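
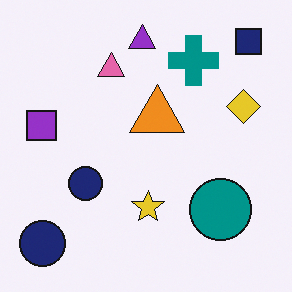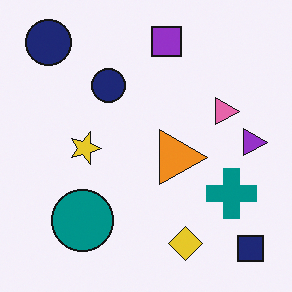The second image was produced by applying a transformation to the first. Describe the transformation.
The second image is the first rotated 90° clockwise.

The navy square sits in the top-right of the first image and the bottom-right of the second — consistent with a whole-image 90° clockwise rotation.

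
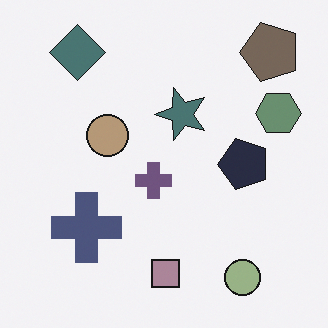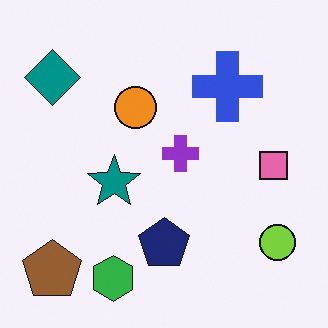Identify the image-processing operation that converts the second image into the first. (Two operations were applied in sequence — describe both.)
The first image is the second heavily desaturated, then transposed (reflected across the top-left ↔ bottom-right diagonal).

All colors are more muted and greyish — a global saturation change. Shapes have swapped their row and column positions — what was in the top-right is now in the bottom-left — a diagonal reflection.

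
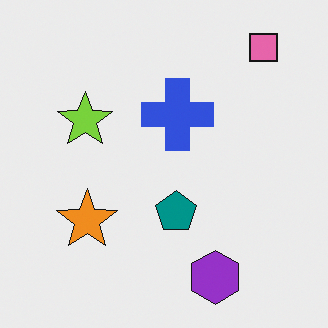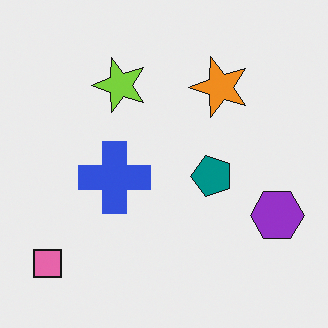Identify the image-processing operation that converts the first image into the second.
The image was transposed (reflected across the top-left ↔ bottom-right diagonal).

Shapes have swapped their row and column positions — what was in the top-right is now in the bottom-left — a diagonal reflection.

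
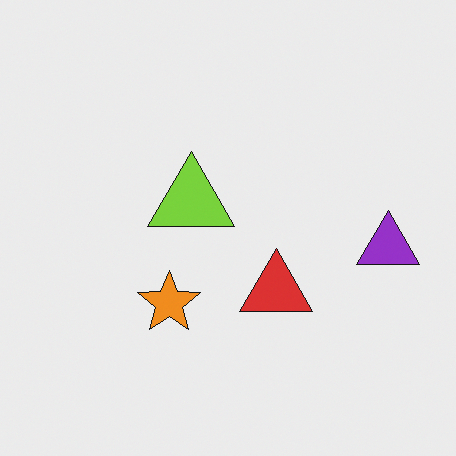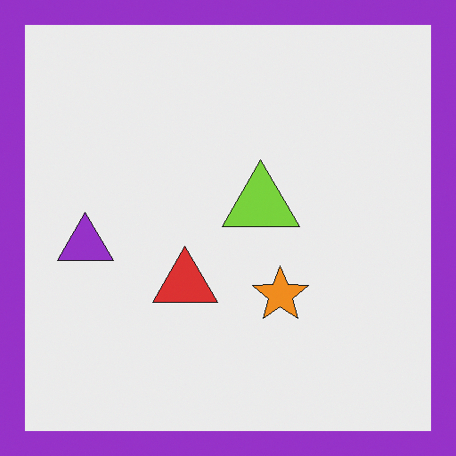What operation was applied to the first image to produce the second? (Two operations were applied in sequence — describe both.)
Flipped horizontally (left ↔ right), then framed with a purple border.

The purple triangle is in the right of the first image and the left of the second — shapes on opposite sides of the vertical midline have swapped in a mirror flip. A solid purple frame runs around the edge of the second image, with the content slightly shrunk inside it.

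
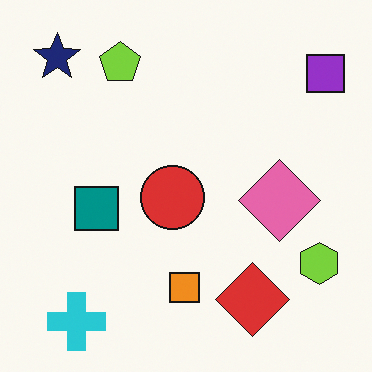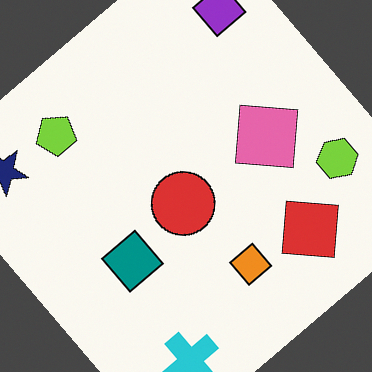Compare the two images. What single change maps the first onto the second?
This is the original image rotated counter-clockwise by a large amount — several tens of degrees.

Every shape is tilted by the same angle and the image corners show triangular fill wedges — a whole-image rotation by a non-right angle.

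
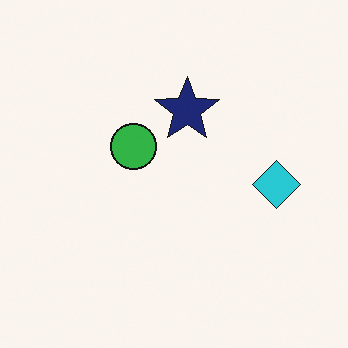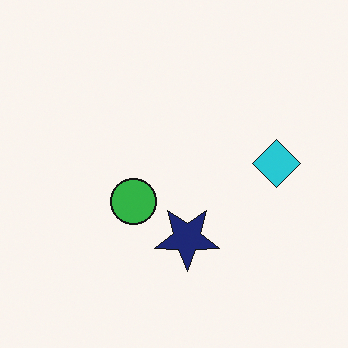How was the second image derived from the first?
The second image is the first flipped vertically (top ↔ bottom).

The navy star is in the top of the first image and the bottom of the second — shapes on opposite sides of the horizontal midline have swapped in a mirror flip.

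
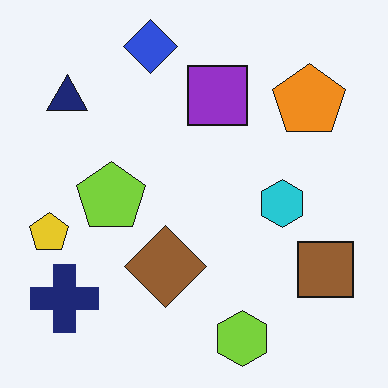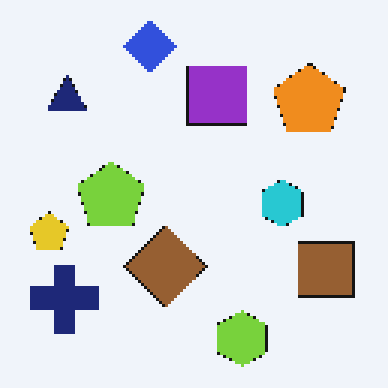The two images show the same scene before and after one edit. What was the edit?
The image was lightly pixelated (a mild mosaic effect).

Shapes are reduced to large square blocks; fine edges and outlines are lost — a downscale-then-upscale (mosaic) effect.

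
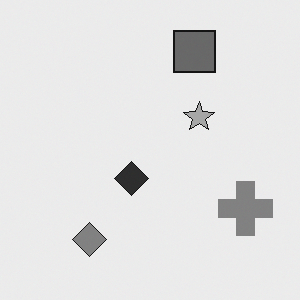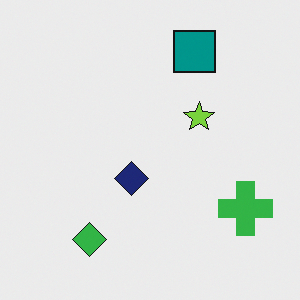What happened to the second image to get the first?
It was converted to grayscale.

All color is removed — every shape is now a shade of grey.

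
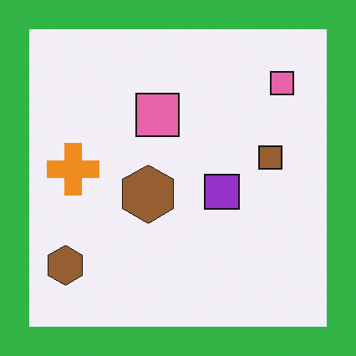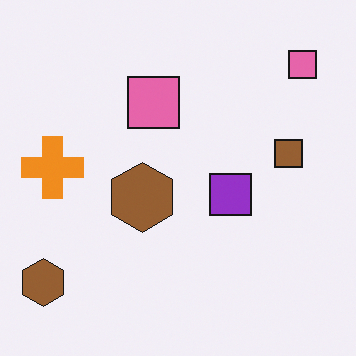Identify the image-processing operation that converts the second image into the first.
The image was framed with a green border.

A solid green frame runs around the edge of the first image, with the content slightly shrunk inside it.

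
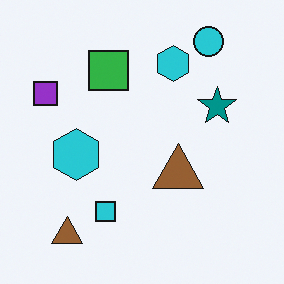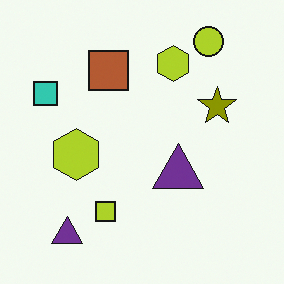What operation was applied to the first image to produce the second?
The image was hue-shifted by a large amount.

Every shape's color has rotated by the same amount around the hue wheel — a uniform hue shift.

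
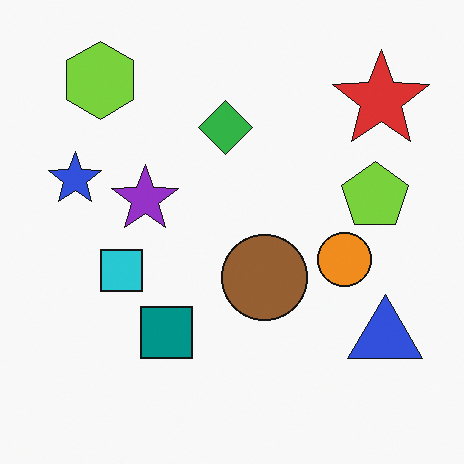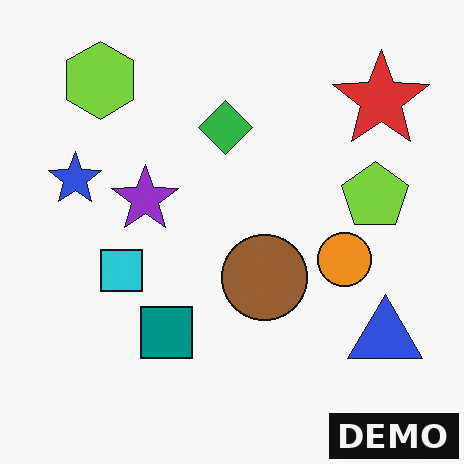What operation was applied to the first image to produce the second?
The second image is the first watermarked with the text "DEMO" in the lower-right corner.

A dark label reading "DEMO" appears in the lower-right corner.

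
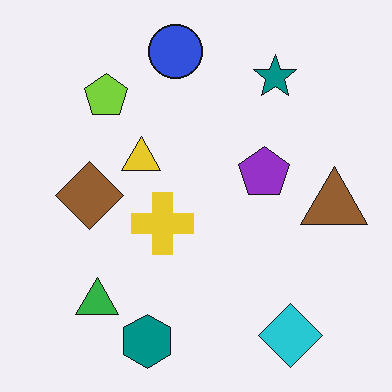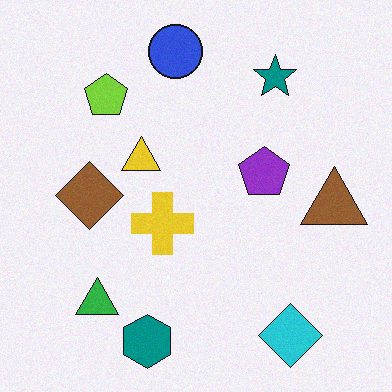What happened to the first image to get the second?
Degraded with a light layer of grain.

Random speckle covers the whole image, including the flat background.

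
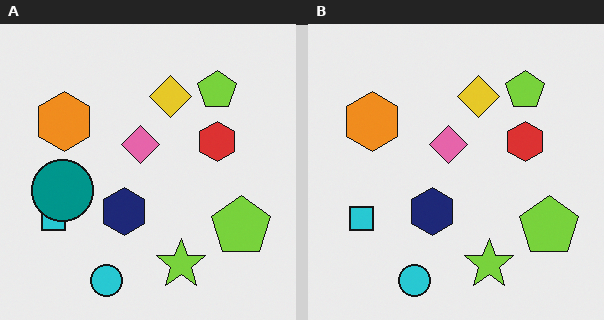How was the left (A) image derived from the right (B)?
The left (A) image is the right (B) overlaid with an additional teal circle.

A teal circle appears in the left (A) image that is absent from the right (B).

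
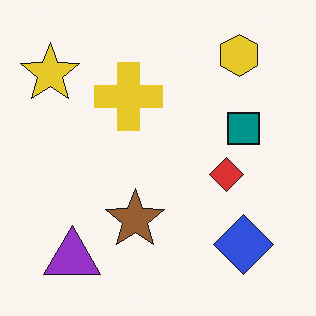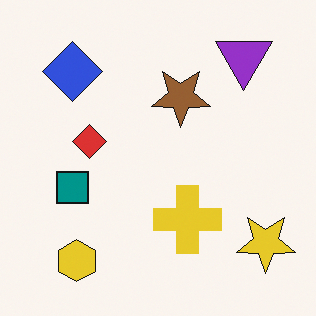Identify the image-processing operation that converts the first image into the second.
The image was rotated 180°.

The yellow star sits in the top-left of the first image and the bottom-right of the second — consistent with a whole-image 180° rotation.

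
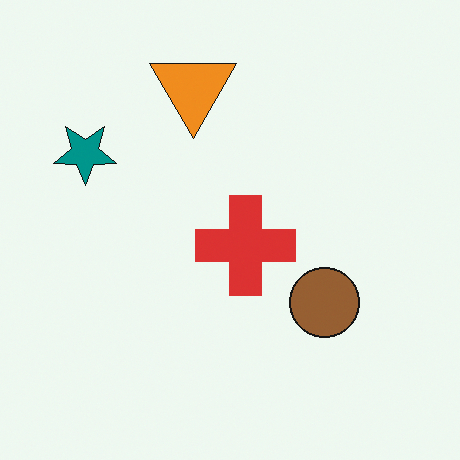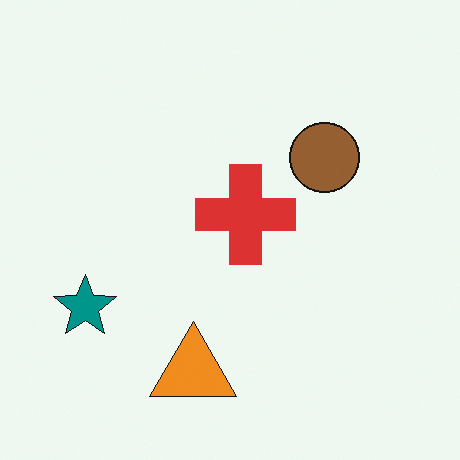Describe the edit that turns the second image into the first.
The image was flipped vertically (top ↔ bottom).

The orange triangle is in the bottom of the second image and the top of the first — shapes on opposite sides of the horizontal midline have swapped in a mirror flip.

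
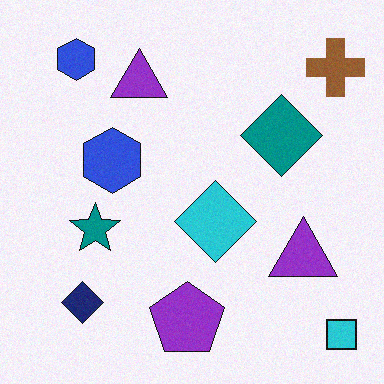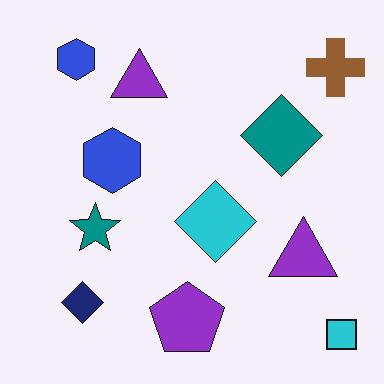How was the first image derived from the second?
The image was degraded with subtle gaussian noise.

Random speckle covers the whole image, including the flat background.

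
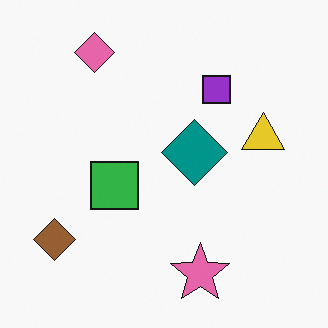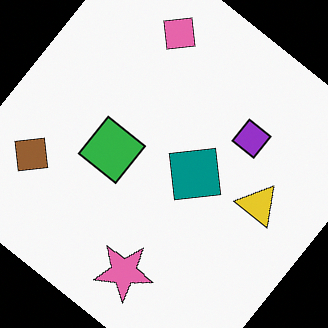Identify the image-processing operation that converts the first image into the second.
It was rotated clockwise by a large amount — several tens of degrees.

Every shape is tilted by the same angle and the image corners show triangular fill wedges — a whole-image rotation by a non-right angle.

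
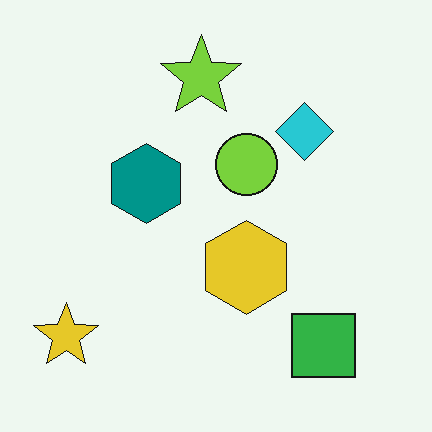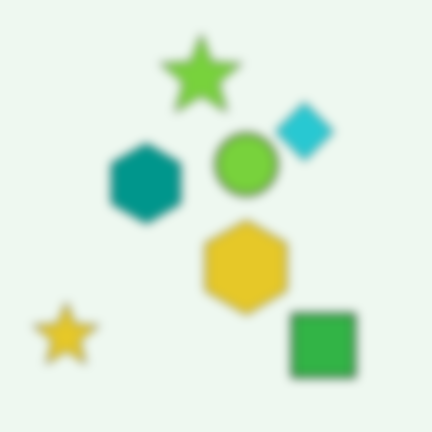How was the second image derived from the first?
The image was strongly gaussian-blurred.

Shape edges and outlines are uniformly softened across the whole image.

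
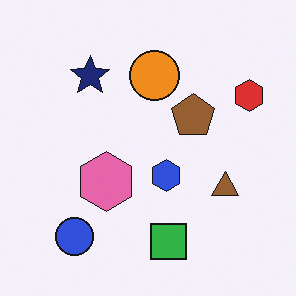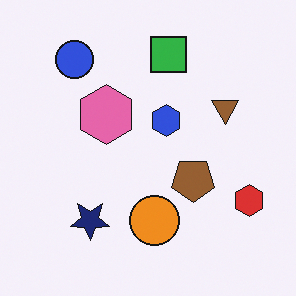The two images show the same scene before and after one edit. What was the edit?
Flipped vertically (top ↔ bottom).

The green square is in the bottom of the first image and the top of the second — shapes on opposite sides of the horizontal midline have swapped in a mirror flip.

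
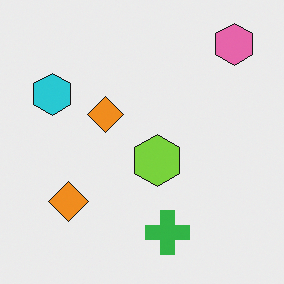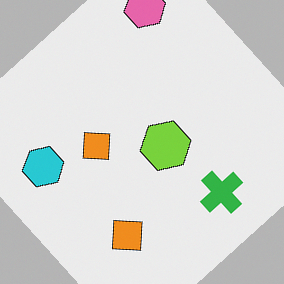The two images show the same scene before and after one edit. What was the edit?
The second image is the first rotated counter-clockwise by a large amount — several tens of degrees.

Every shape is tilted by the same angle and the image corners show triangular fill wedges — a whole-image rotation by a non-right angle.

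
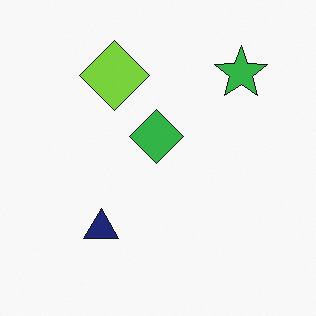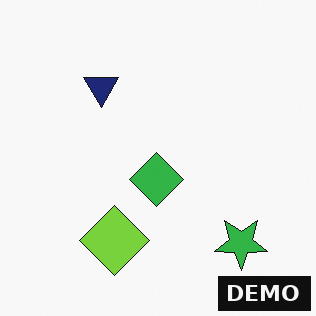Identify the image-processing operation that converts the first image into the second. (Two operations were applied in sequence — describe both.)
Flipped vertically (top ↔ bottom), then watermarked with the text "DEMO" in the lower-right corner.

The green star is in the top-right of the first image and the bottom-right of the second — shapes on opposite sides of the horizontal midline have swapped in a mirror flip. A dark label reading "DEMO" appears in the lower-right corner.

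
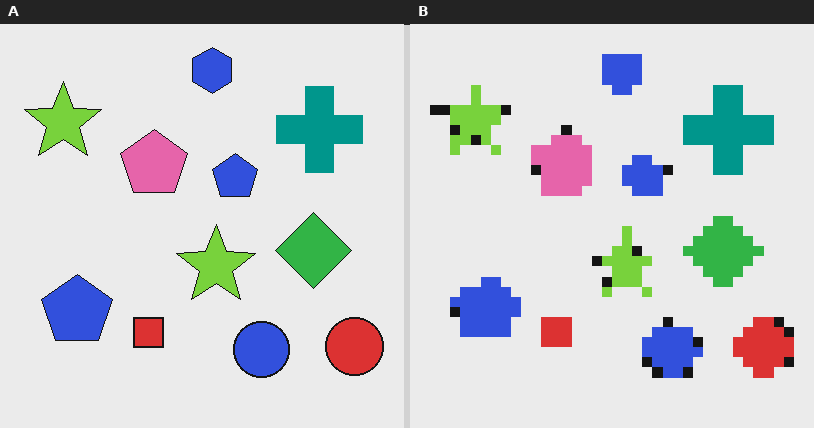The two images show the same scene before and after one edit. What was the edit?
It was coarsely pixelated.

Shapes are reduced to large square blocks; fine edges and outlines are lost — a downscale-then-upscale (mosaic) effect.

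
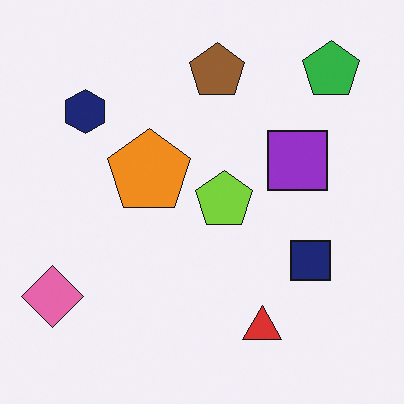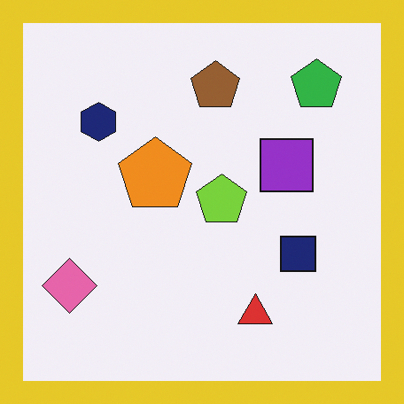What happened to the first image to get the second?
Framed with a yellow border.

A solid yellow frame runs around the edge of the second image, with the content slightly shrunk inside it.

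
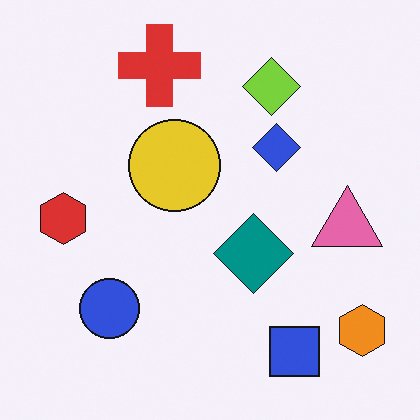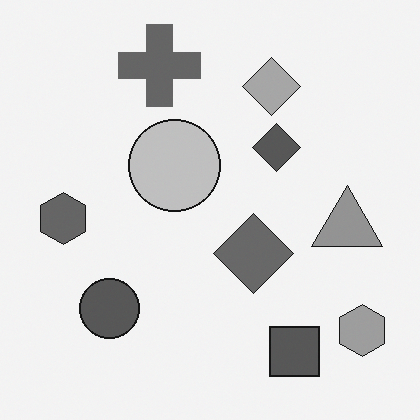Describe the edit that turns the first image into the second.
Converted to grayscale.

All color is removed — every shape is now a shade of grey.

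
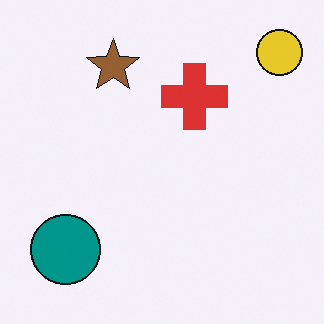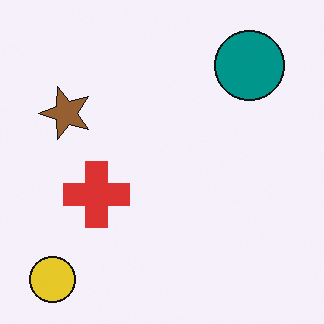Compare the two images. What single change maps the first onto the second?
The transformation is: transposed (reflected across the top-left ↔ bottom-right diagonal).

Shapes have swapped their row and column positions — what was in the top-right is now in the bottom-left — a diagonal reflection.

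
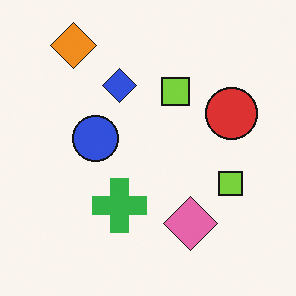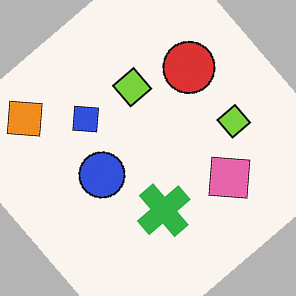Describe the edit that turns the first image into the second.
The transformation is: rotated counter-clockwise by a large amount — several tens of degrees.

Every shape is tilted by the same angle and the image corners show triangular fill wedges — a whole-image rotation by a non-right angle.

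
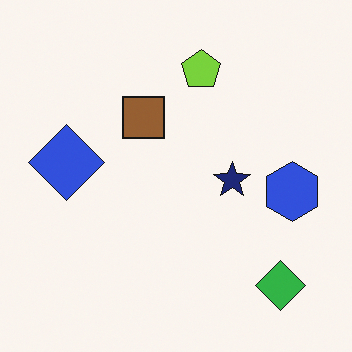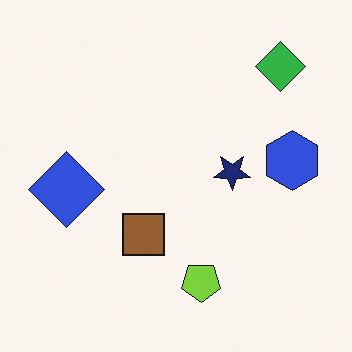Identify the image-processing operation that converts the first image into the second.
The transformation is: flipped vertically (top ↔ bottom).

The green diamond is in the bottom-right of the first image and the top-right of the second — shapes on opposite sides of the horizontal midline have swapped in a mirror flip.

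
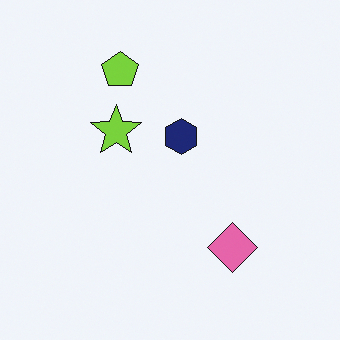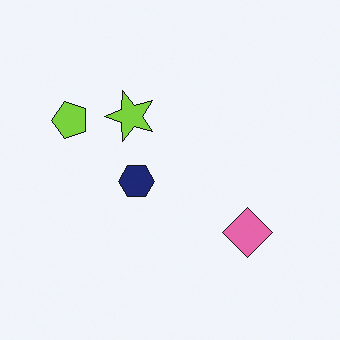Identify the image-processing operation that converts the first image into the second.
The transformation is: transposed (reflected across the top-left ↔ bottom-right diagonal).

Shapes have swapped their row and column positions — what was in the top-right is now in the bottom-left — a diagonal reflection.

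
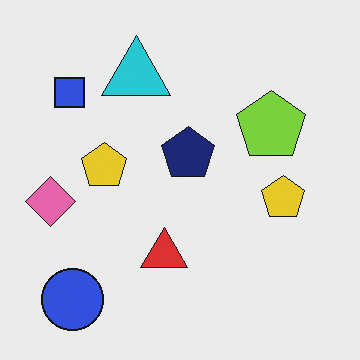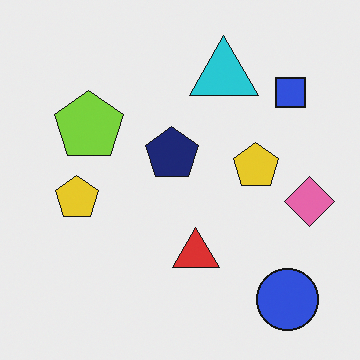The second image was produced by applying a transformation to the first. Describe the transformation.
Flipped horizontally (left ↔ right).

The pink diamond is in the left of the first image and the right of the second — shapes on opposite sides of the vertical midline have swapped in a mirror flip.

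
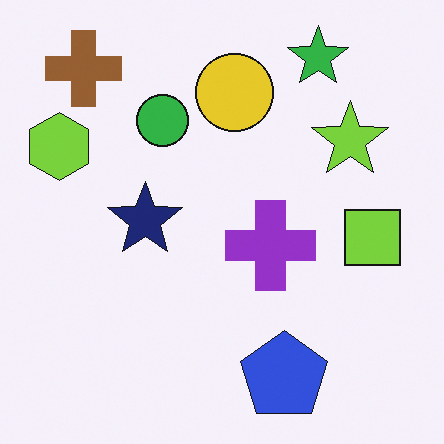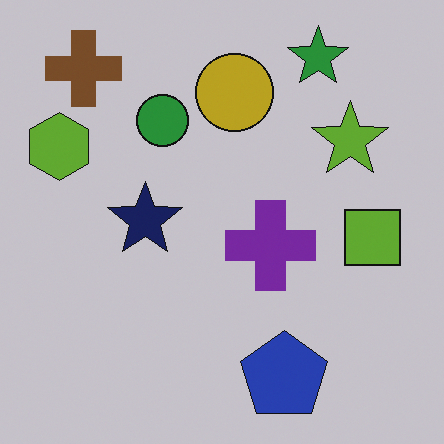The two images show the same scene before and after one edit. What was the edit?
Slightly darkened.

Every pixel — background and shapes alike — is uniformly darkened.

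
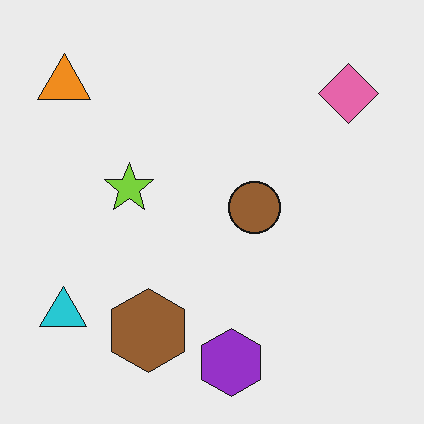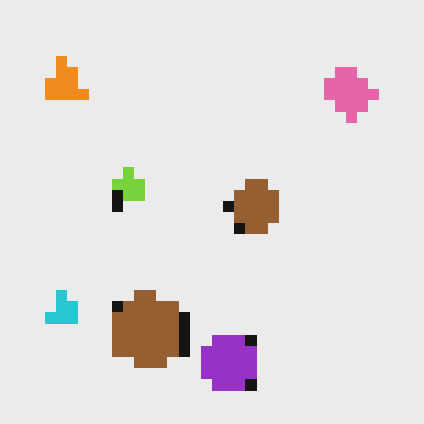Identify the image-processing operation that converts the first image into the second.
The transformation is: coarsely pixelated.

Shapes are reduced to large square blocks; fine edges and outlines are lost — a downscale-then-upscale (mosaic) effect.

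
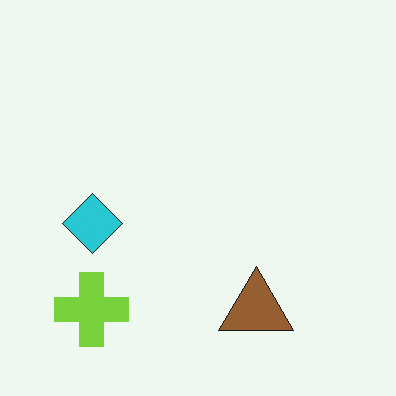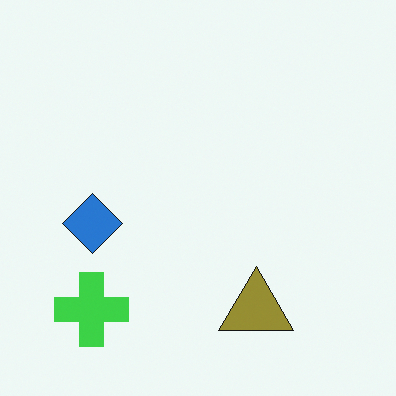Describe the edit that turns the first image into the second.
This is the original image hue-shifted slightly.

Every shape's color has rotated by the same amount around the hue wheel — a uniform hue shift.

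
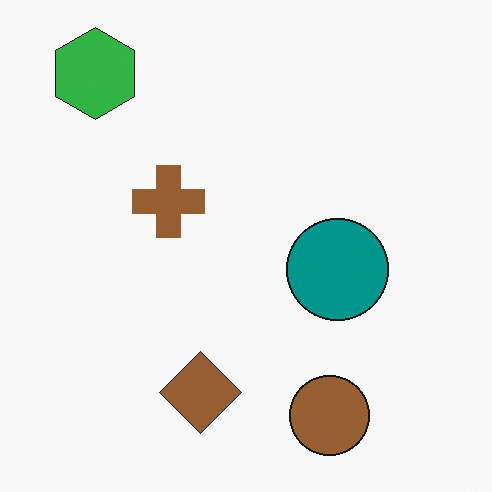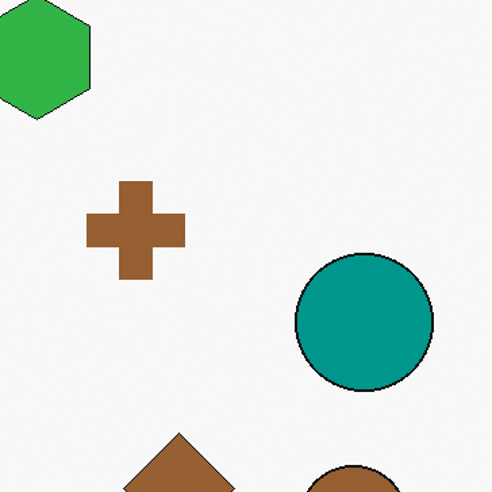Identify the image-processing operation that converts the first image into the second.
The image was cropped to a modestly smaller region and rescaled.

The visible shapes are larger and the field of view is narrower; shapes near the original edges may be partly or wholly outside the frame — a crop-and-rescale.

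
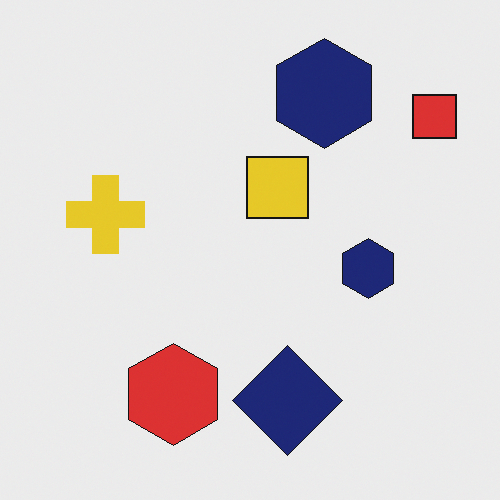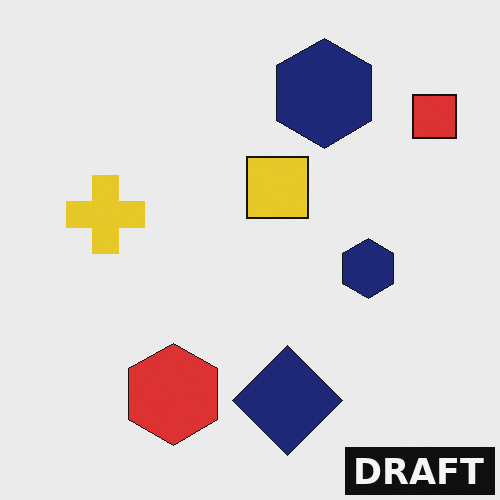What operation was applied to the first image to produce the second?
It was watermarked with the text "DRAFT" in the lower-right corner.

A dark label reading "DRAFT" appears in the lower-right corner.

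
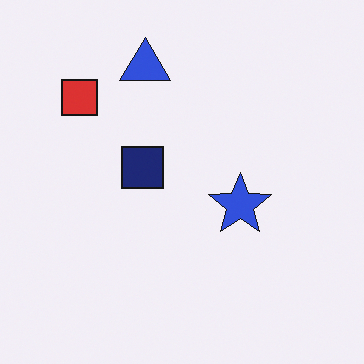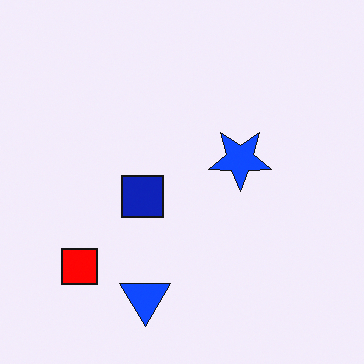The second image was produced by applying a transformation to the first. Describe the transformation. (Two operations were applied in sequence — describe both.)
The image was flipped vertically (top ↔ bottom), then heavily oversaturated.

The blue triangle is in the top of the first image and the bottom of the second — shapes on opposite sides of the horizontal midline have swapped in a mirror flip. All colors are more vivid — a global saturation change.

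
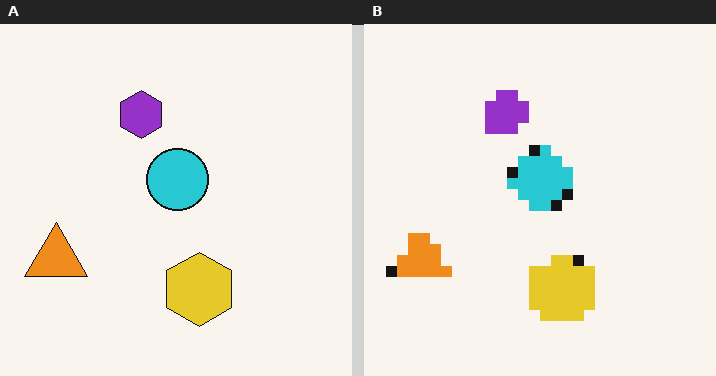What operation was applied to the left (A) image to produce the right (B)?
Heavily pixelated into large blocks.

Shapes are reduced to large square blocks; fine edges and outlines are lost — a downscale-then-upscale (mosaic) effect.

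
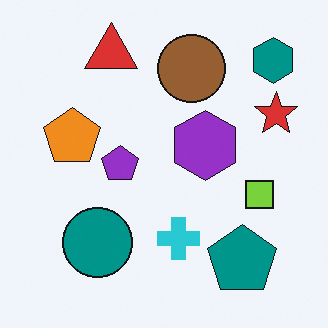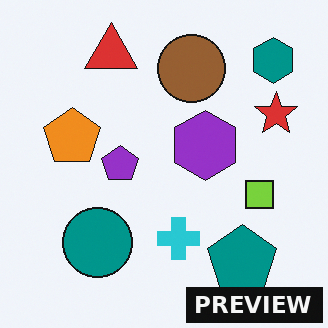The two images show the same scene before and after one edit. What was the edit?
It was watermarked with the text "PREVIEW" in the lower-right corner.

A dark label reading "PREVIEW" appears in the lower-right corner.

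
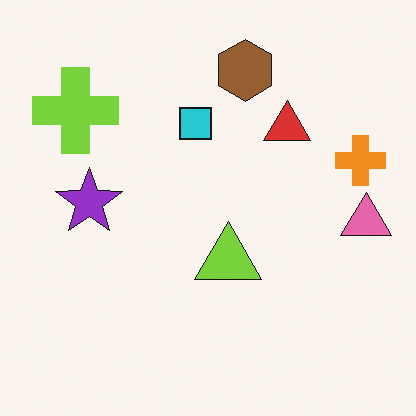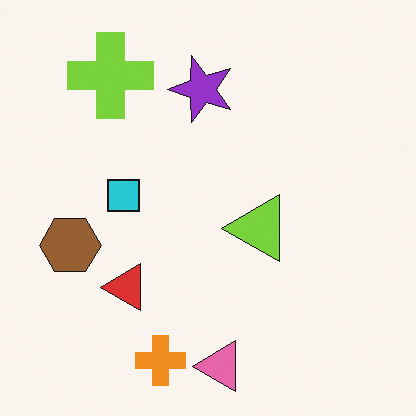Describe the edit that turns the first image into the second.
The image was transposed (reflected across the top-left ↔ bottom-right diagonal).

Shapes have swapped their row and column positions — what was in the top-right is now in the bottom-left — a diagonal reflection.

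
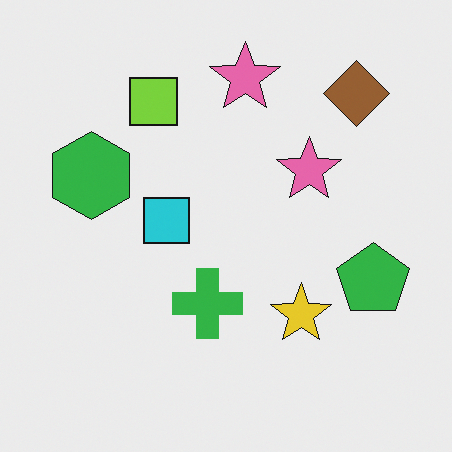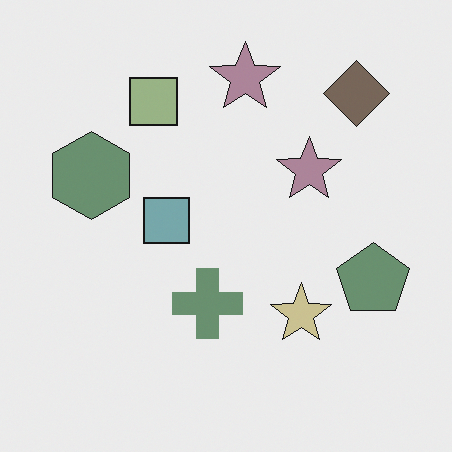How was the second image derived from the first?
The image was made much more muted (saturation change).

All colors are more muted and greyish — a global saturation change.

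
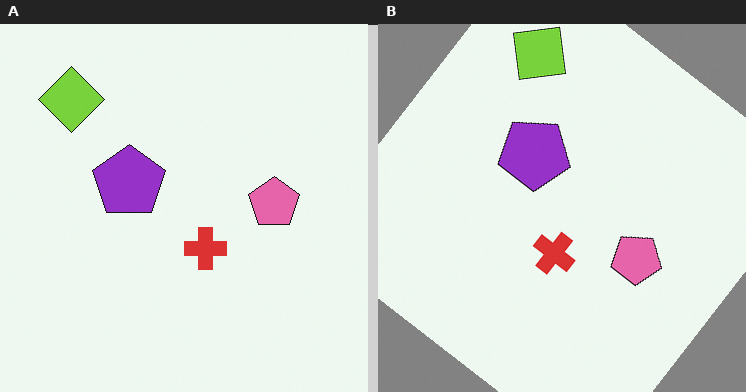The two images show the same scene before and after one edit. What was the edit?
It was rotated clockwise by a large amount — several tens of degrees.

Every shape is tilted by the same angle and the image corners show triangular fill wedges — a whole-image rotation by a non-right angle.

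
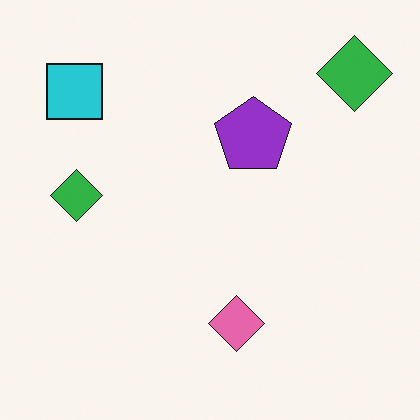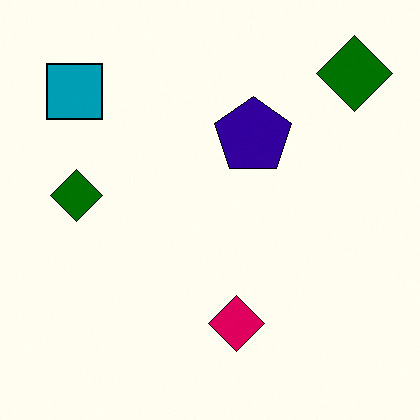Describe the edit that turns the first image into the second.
This is the original image boosted in contrast.

Tones are pushed away from mid-grey across the whole image — a global contrast change.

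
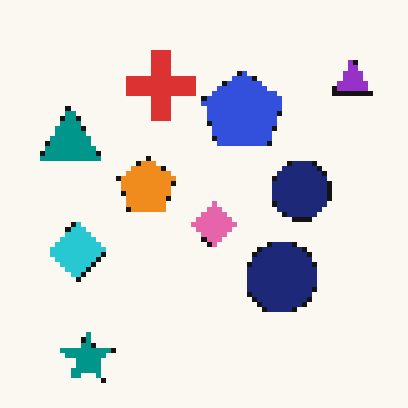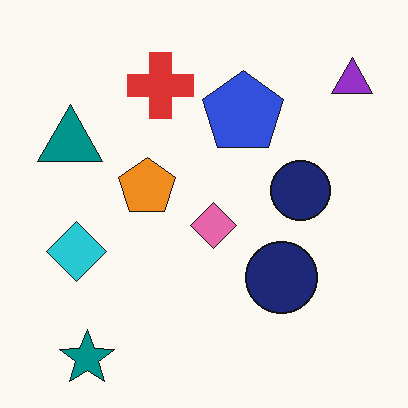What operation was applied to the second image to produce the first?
Lightly pixelated (a mild mosaic effect).

Shapes are reduced to large square blocks; fine edges and outlines are lost — a downscale-then-upscale (mosaic) effect.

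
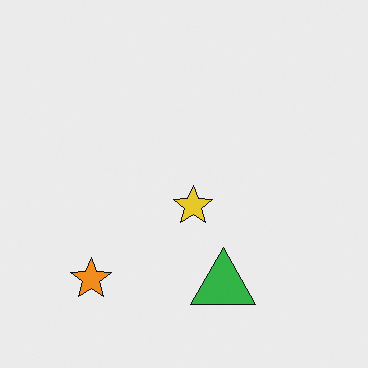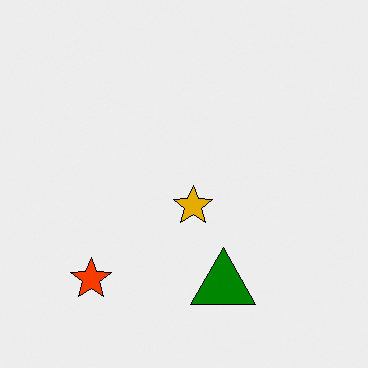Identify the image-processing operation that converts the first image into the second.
This is the original image given much higher contrast.

Tones are pushed away from mid-grey across the whole image — a global contrast change.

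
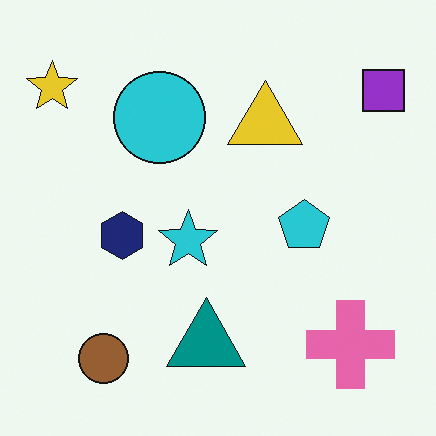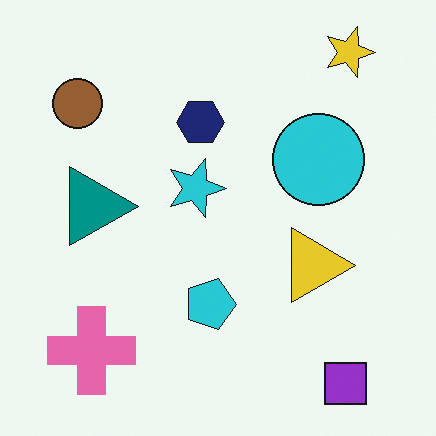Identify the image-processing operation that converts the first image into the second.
It was rotated 90° clockwise.

The yellow star sits in the top-left of the first image and the top-right of the second — consistent with a whole-image 90° clockwise rotation.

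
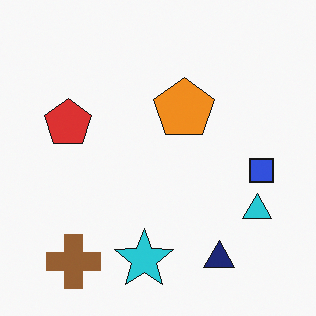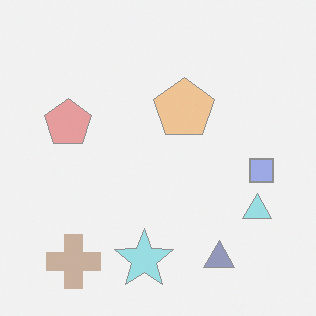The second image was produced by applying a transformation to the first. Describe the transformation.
The image was given much lower contrast.

Tones are pushed toward mid-grey across the whole image — a global contrast change.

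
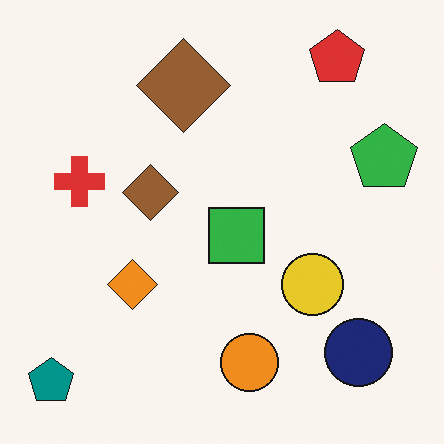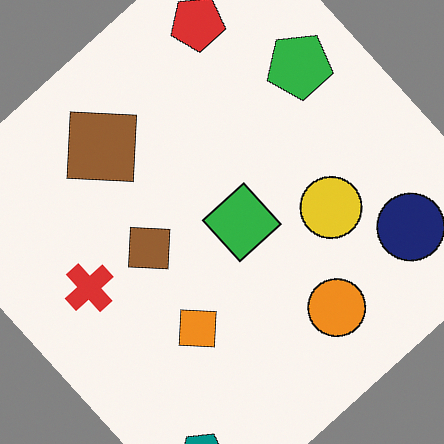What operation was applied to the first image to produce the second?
The image was rotated counter-clockwise by a large amount — several tens of degrees.

Every shape is tilted by the same angle and the image corners show triangular fill wedges — a whole-image rotation by a non-right angle.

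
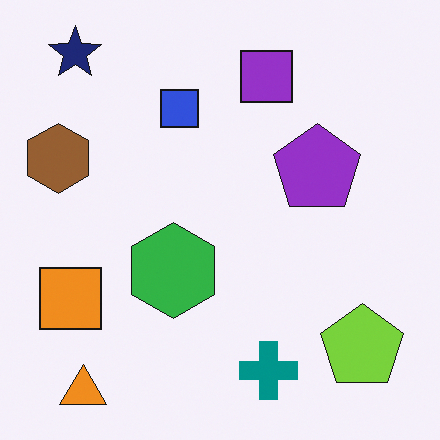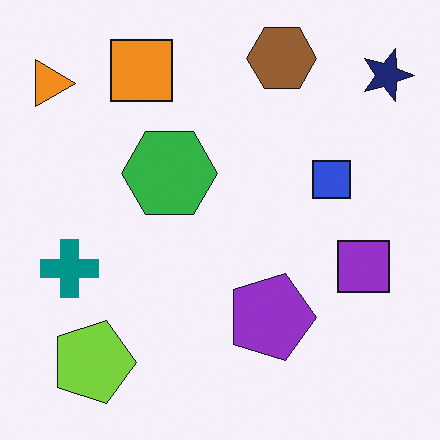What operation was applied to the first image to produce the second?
It was rotated 90° clockwise.

The navy star sits in the top-left of the first image and the top-right of the second — consistent with a whole-image 90° clockwise rotation.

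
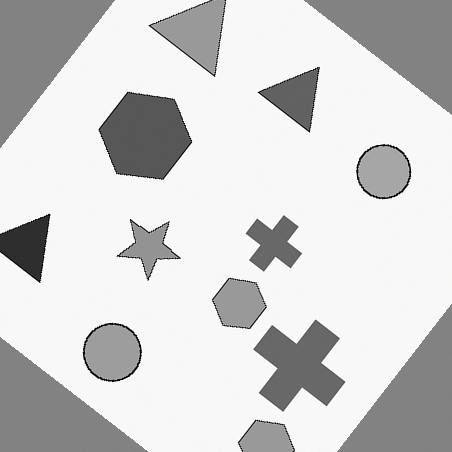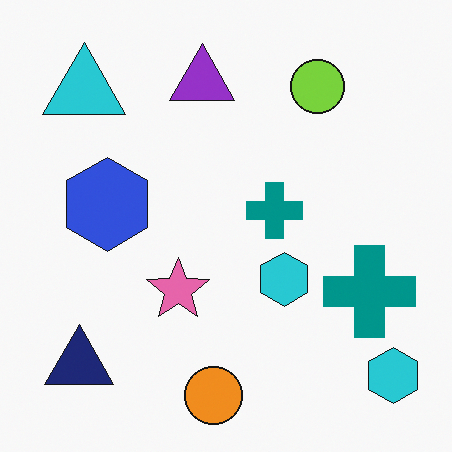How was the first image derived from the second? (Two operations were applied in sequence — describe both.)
Converted to grayscale, then rotated clockwise by a large amount — several tens of degrees.

All color is removed — every shape is now a shade of grey. Every shape is tilted by the same angle and the image corners show triangular fill wedges — a whole-image rotation by a non-right angle.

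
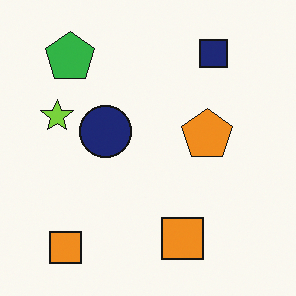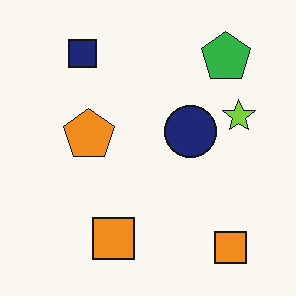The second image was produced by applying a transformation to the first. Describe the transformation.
The second image is the first flipped horizontally (left ↔ right).

The lime star is in the left of the first image and the right of the second — shapes on opposite sides of the vertical midline have swapped in a mirror flip.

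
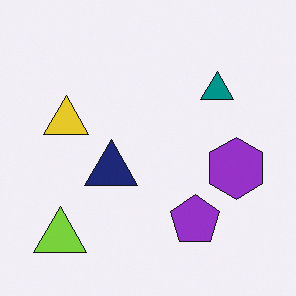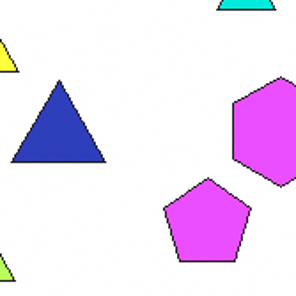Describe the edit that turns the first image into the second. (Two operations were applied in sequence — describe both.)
Brightened a lot, then cropped to a noticeably smaller region and rescaled.

Every pixel — background and shapes alike — is uniformly brightened. The visible shapes are larger and the field of view is narrower; shapes near the original edges may be partly or wholly outside the frame — a crop-and-rescale.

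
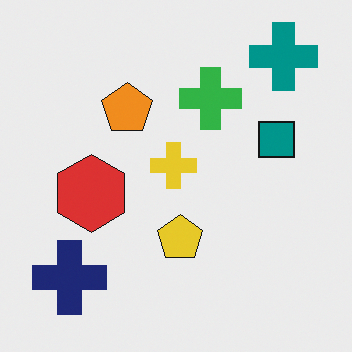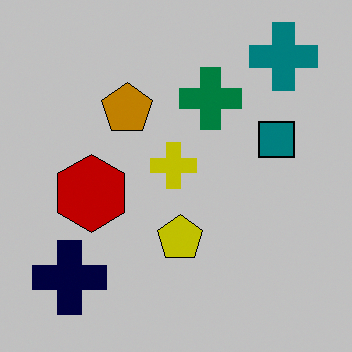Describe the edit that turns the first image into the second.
This is the original image heavily posterized to just a handful of flat colors.

Each flat color has snapped to a coarser quantized level — most visibly, the near-white background has dropped to a flat grey.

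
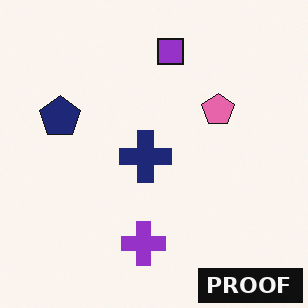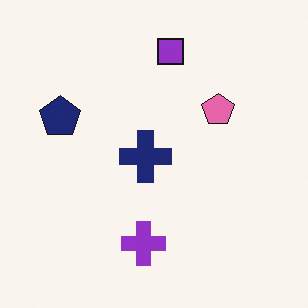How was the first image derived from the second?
The transformation is: watermarked with the text "PROOF" in the lower-right corner.

A dark label reading "PROOF" appears in the lower-right corner.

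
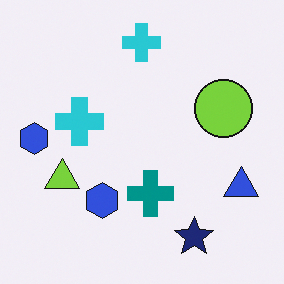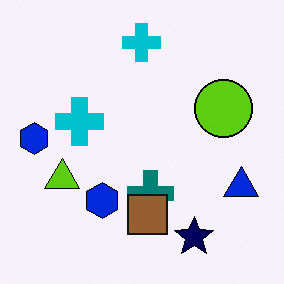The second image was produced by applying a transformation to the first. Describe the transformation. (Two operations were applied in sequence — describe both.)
The image was given slightly increased contrast, then overlaid with an additional brown square.

Tones are pushed away from mid-grey across the whole image — a global contrast change. A brown square appears in the second image that is absent from the first.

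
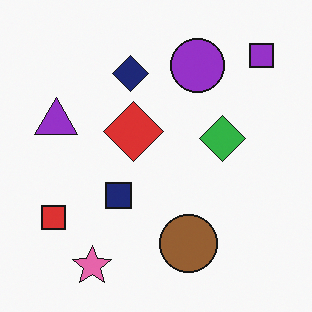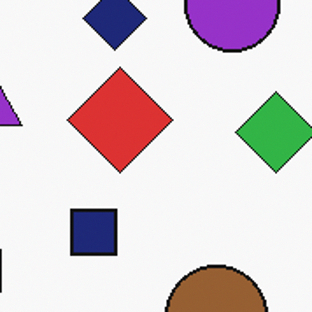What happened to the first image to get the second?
This is the original image cropped tightly and scaled back up.

The visible shapes are larger and the field of view is narrower; shapes near the original edges may be partly or wholly outside the frame — a crop-and-rescale.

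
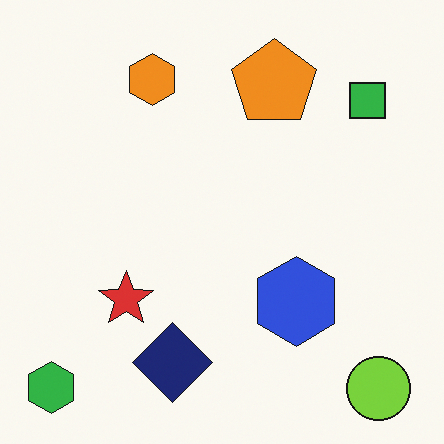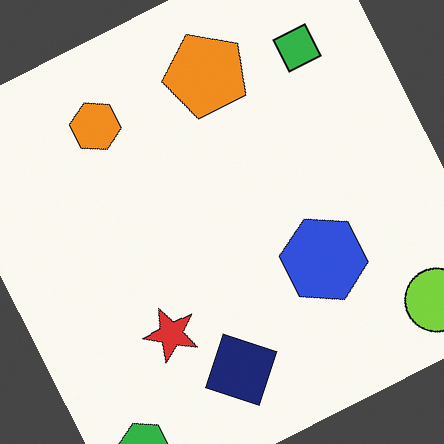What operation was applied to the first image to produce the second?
The image was rotated counter-clockwise by a clearly visible amount.

Every shape is tilted by the same angle and the image corners show triangular fill wedges — a whole-image rotation by a non-right angle.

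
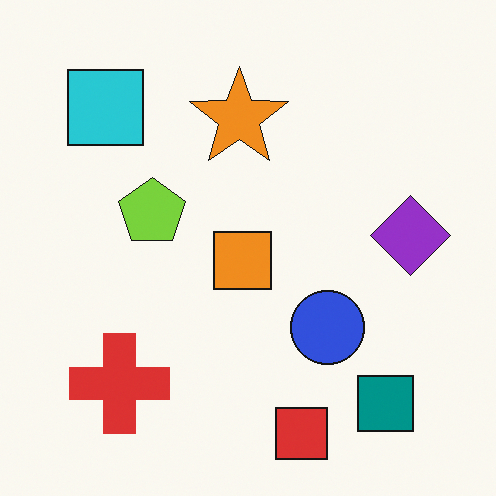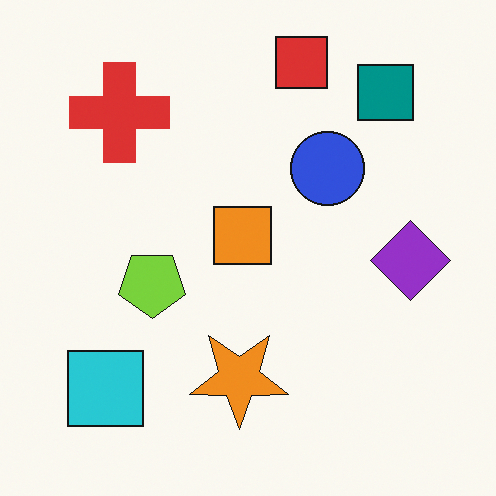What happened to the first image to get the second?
The second image is the first flipped vertically (top ↔ bottom).

The red square is in the bottom of the first image and the top of the second — shapes on opposite sides of the horizontal midline have swapped in a mirror flip.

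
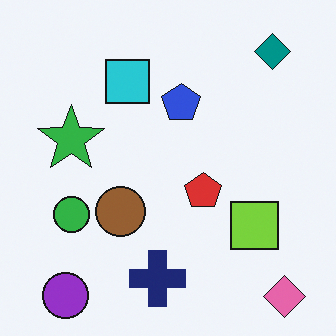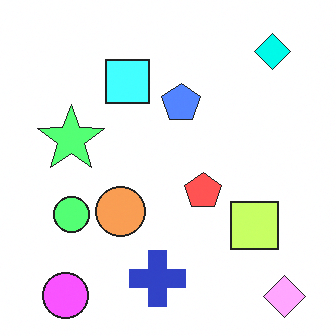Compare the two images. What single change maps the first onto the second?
The image was noticeably brightened.

Every pixel — background and shapes alike — is uniformly brightened.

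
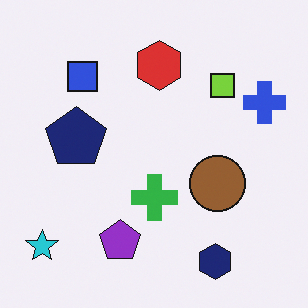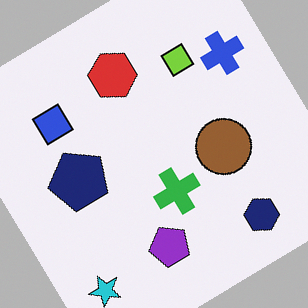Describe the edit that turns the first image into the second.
The second image is the first rotated counter-clockwise by a large amount — several tens of degrees.

Every shape is tilted by the same angle and the image corners show triangular fill wedges — a whole-image rotation by a non-right angle.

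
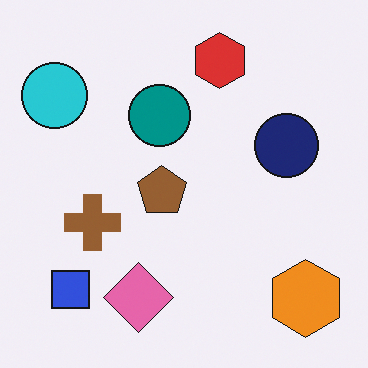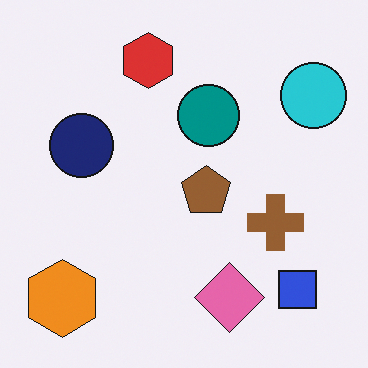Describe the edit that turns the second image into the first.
This is the original image flipped horizontally (left ↔ right).

The cyan circle is in the top-right of the second image and the top-left of the first — shapes on opposite sides of the vertical midline have swapped in a mirror flip.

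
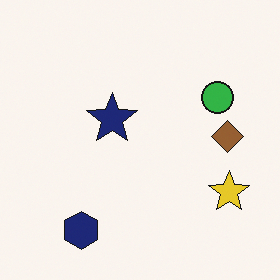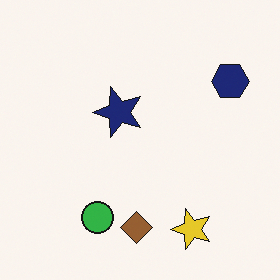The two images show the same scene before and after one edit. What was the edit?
It was transposed (reflected across the top-left ↔ bottom-right diagonal).

Shapes have swapped their row and column positions — what was in the top-right is now in the bottom-left — a diagonal reflection.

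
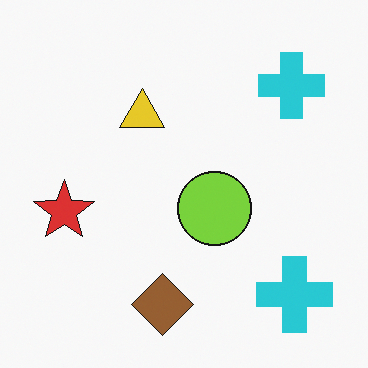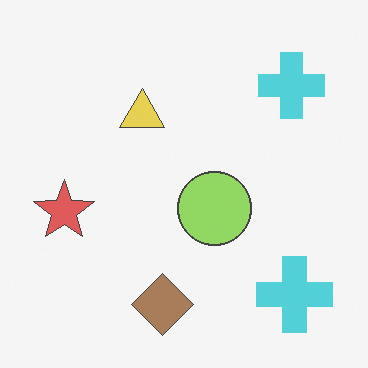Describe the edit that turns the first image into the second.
The transformation is: given slightly reduced contrast.

Tones are pushed toward mid-grey across the whole image — a global contrast change.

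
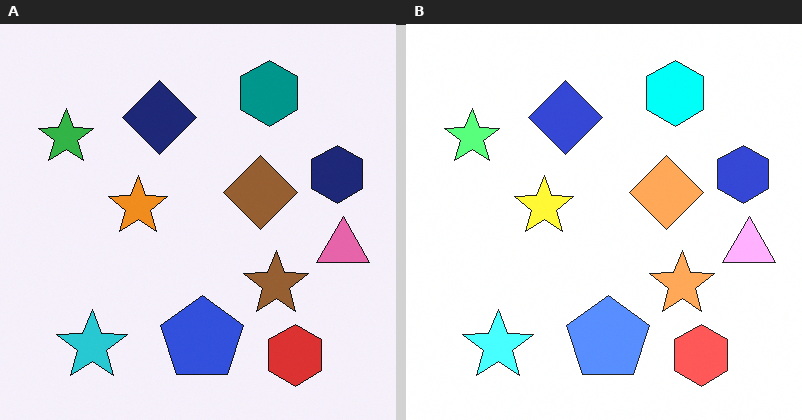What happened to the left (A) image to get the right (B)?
It was substantially brightened.

Every pixel — background and shapes alike — is uniformly brightened.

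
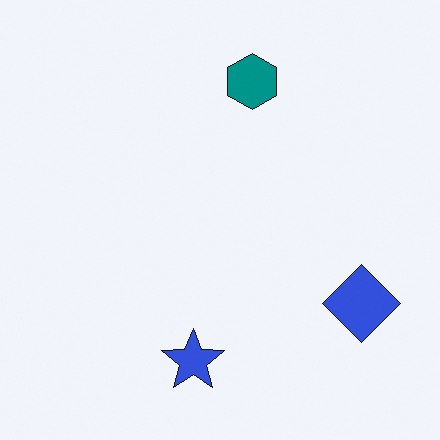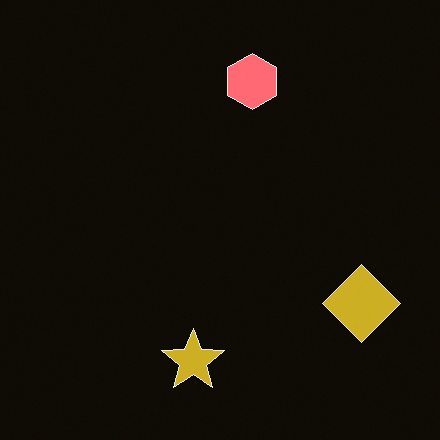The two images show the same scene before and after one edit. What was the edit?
The image was color-inverted (negative).

The light background has become dark and every shape's color is its complement — a photographic negative.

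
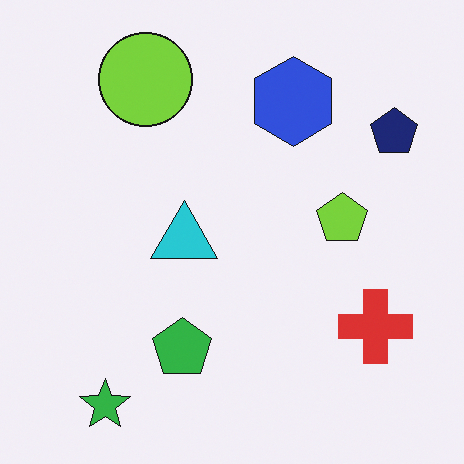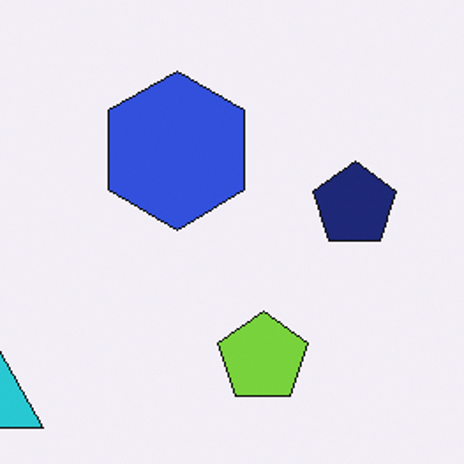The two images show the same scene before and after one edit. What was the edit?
This is the original image cropped tightly and scaled back up.

The visible shapes are larger and the field of view is narrower; shapes near the original edges may be partly or wholly outside the frame — a crop-and-rescale.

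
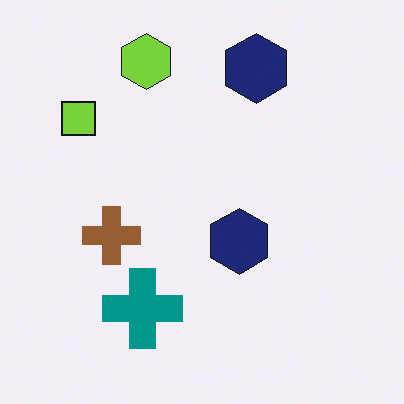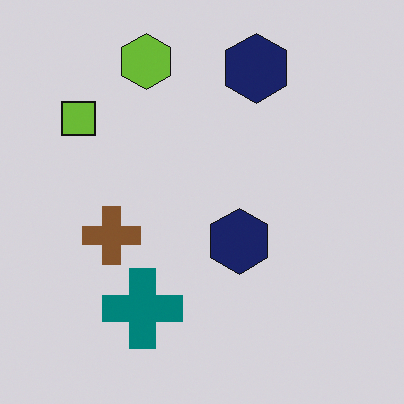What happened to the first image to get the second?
The second image is the first darkened a little.

Every pixel — background and shapes alike — is uniformly darkened.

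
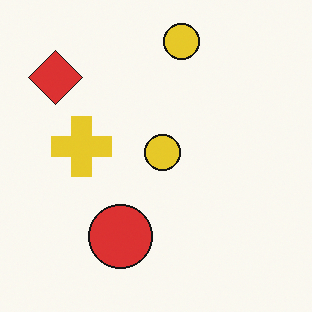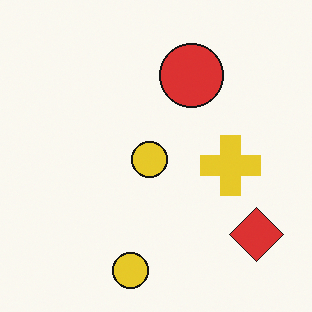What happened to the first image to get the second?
Rotated 180°.

The red diamond sits in the top-left of the first image and the bottom-right of the second — consistent with a whole-image 180° rotation.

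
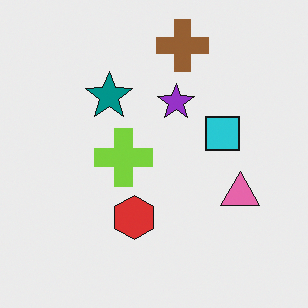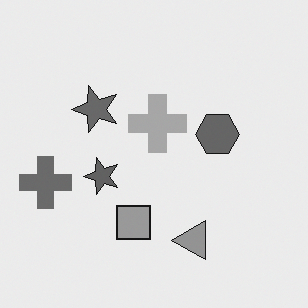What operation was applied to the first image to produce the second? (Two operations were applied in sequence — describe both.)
The image was converted to grayscale, then transposed (reflected across the top-left ↔ bottom-right diagonal).

All color is removed — every shape is now a shade of grey. Shapes have swapped their row and column positions — what was in the top-right is now in the bottom-left — a diagonal reflection.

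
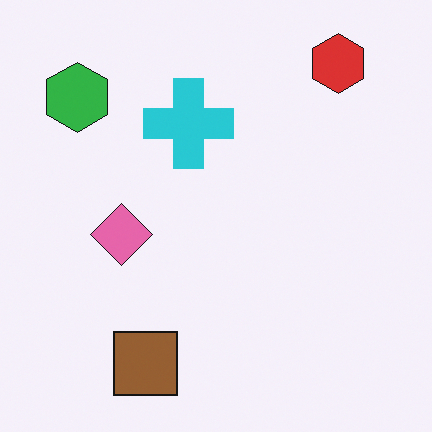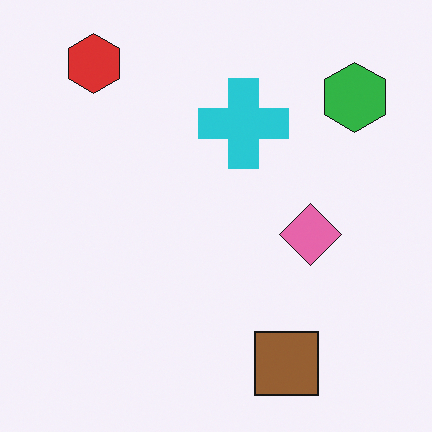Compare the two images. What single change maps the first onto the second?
The second image is the first flipped horizontally (left ↔ right).

The green hexagon is in the top-left of the first image and the top-right of the second — shapes on opposite sides of the vertical midline have swapped in a mirror flip.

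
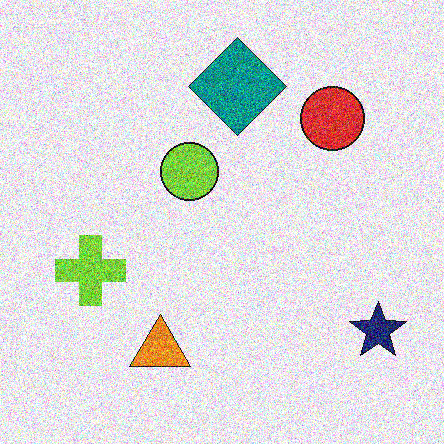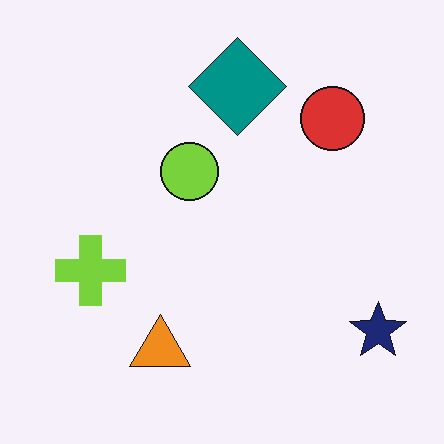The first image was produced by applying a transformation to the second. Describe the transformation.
The transformation is: degraded with strong gaussian noise.

Random speckle covers the whole image, including the flat background.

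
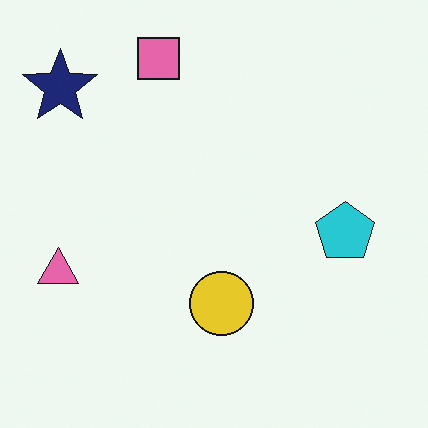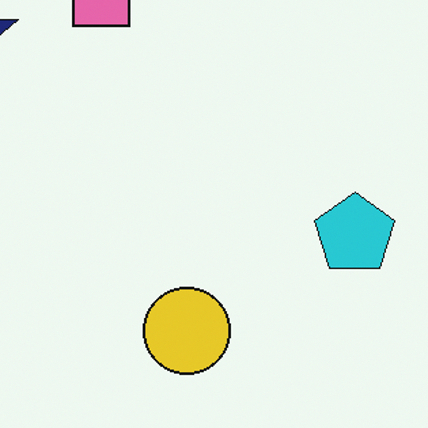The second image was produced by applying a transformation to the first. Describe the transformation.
The transformation is: cropped to a modestly smaller region and rescaled.

The visible shapes are larger and the field of view is narrower; shapes near the original edges may be partly or wholly outside the frame — a crop-and-rescale.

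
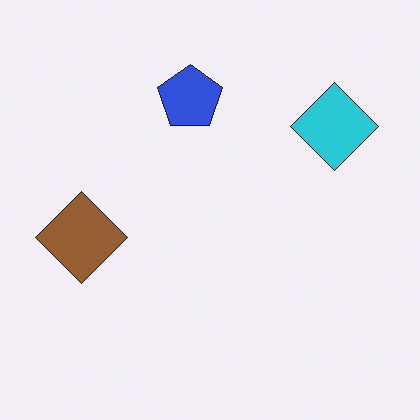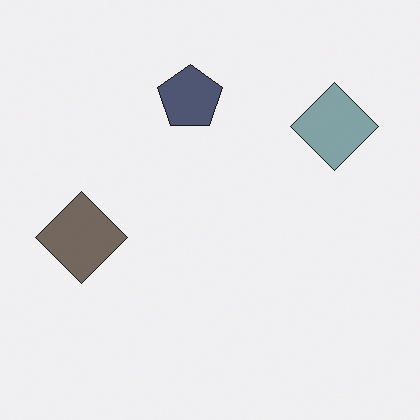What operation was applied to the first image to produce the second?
Made much more muted (saturation change).

All colors are more muted and greyish — a global saturation change.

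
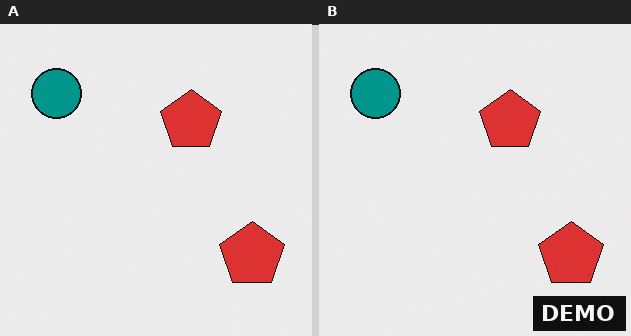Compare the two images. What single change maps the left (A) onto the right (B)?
Watermarked with the text "DEMO" in the lower-right corner.

A dark label reading "DEMO" appears in the lower-right corner.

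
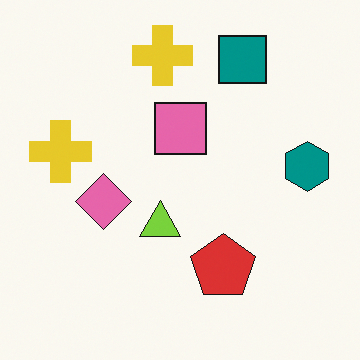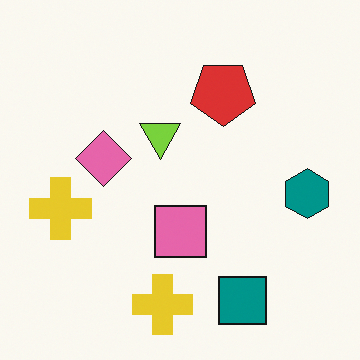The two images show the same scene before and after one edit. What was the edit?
The second image is the first flipped vertically (top ↔ bottom).

The teal square is in the top-right of the first image and the bottom-right of the second — shapes on opposite sides of the horizontal midline have swapped in a mirror flip.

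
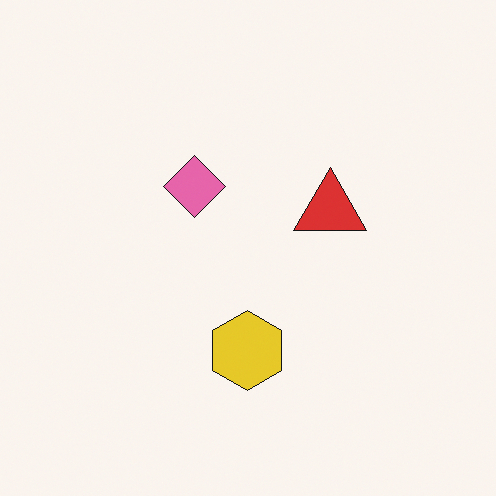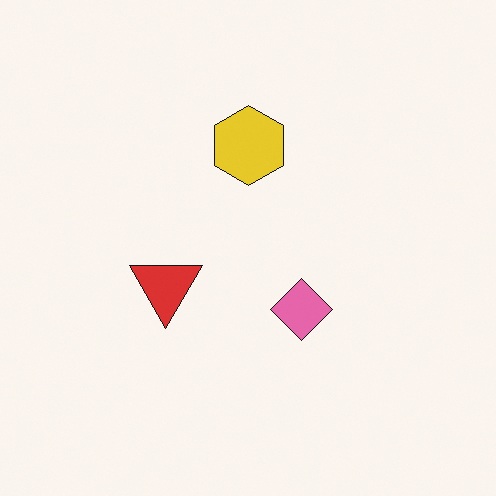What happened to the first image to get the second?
The second image is the first rotated 180°.

The yellow hexagon sits in the bottom of the first image and the top of the second — consistent with a whole-image 180° rotation.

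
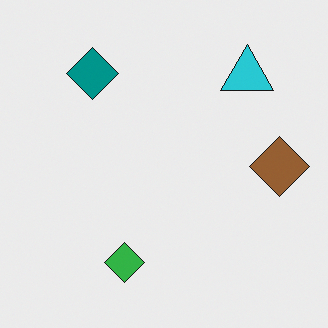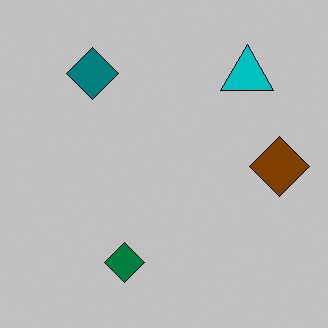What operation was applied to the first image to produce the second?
This is the original image heavily posterized to just a handful of flat colors.

Each flat color has snapped to a coarser quantized level — most visibly, the near-white background has dropped to a flat grey.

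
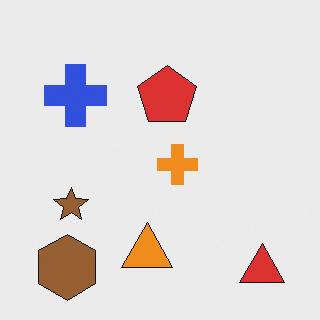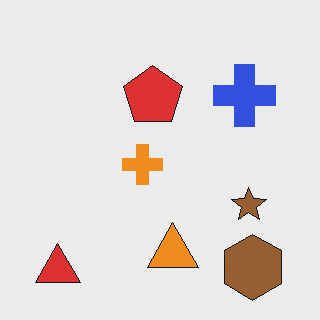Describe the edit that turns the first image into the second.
Flipped horizontally (left ↔ right).

The red triangle is in the bottom-right of the first image and the bottom-left of the second — shapes on opposite sides of the vertical midline have swapped in a mirror flip.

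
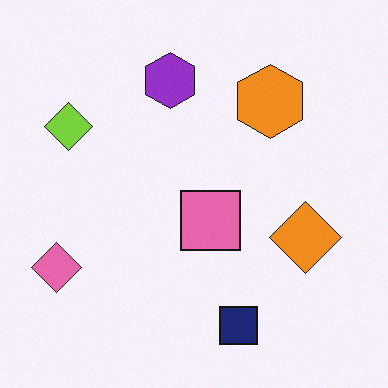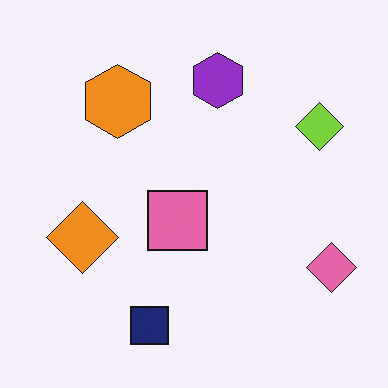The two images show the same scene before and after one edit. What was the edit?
It was flipped horizontally (left ↔ right).

The pink diamond is in the bottom-left of the first image and the bottom-right of the second — shapes on opposite sides of the vertical midline have swapped in a mirror flip.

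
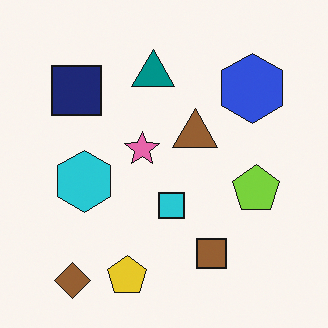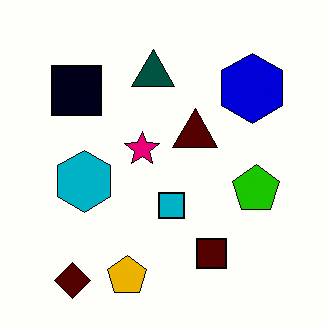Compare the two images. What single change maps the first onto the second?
The image was boosted in contrast.

Tones are pushed away from mid-grey across the whole image — a global contrast change.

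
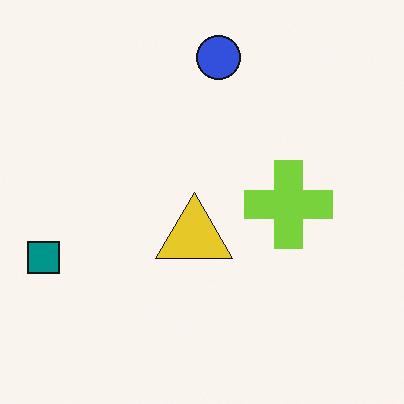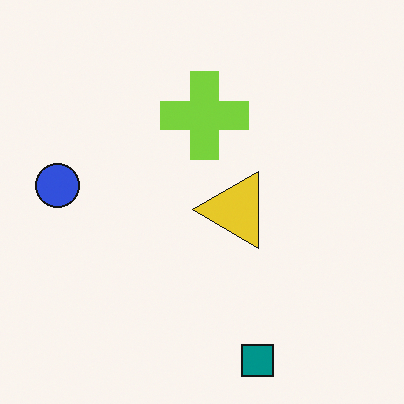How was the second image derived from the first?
The transformation is: rotated 90° counter-clockwise.

The teal square sits in the left of the first image and the bottom of the second — consistent with a whole-image 90° counter-clockwise rotation.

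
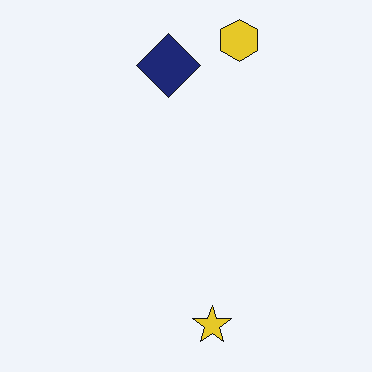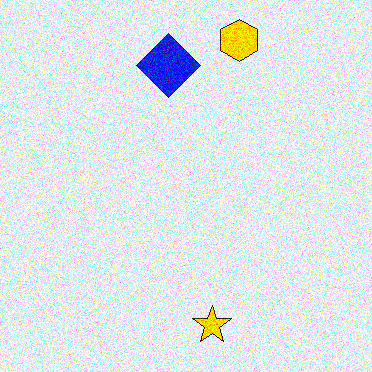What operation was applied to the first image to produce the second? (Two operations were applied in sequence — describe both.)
The transformation is: degraded with moderate additive noise, then heavily oversaturated.

Random speckle covers the whole image, including the flat background. All colors are more vivid — a global saturation change.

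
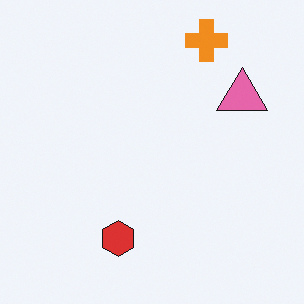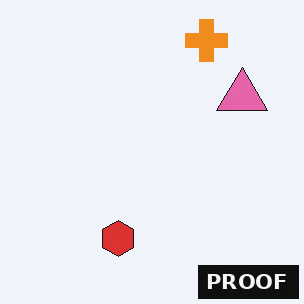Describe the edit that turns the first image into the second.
The second image is the first watermarked with the text "PROOF" in the lower-right corner.

A dark label reading "PROOF" appears in the lower-right corner.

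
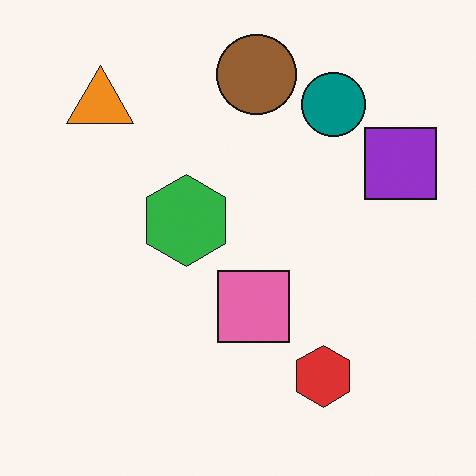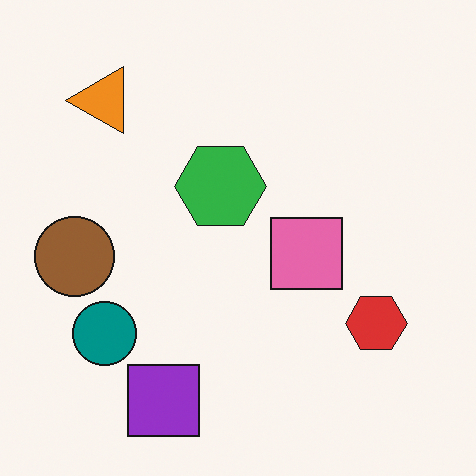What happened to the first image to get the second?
This is the original image transposed (reflected across the top-left ↔ bottom-right diagonal).

Shapes have swapped their row and column positions — what was in the top-right is now in the bottom-left — a diagonal reflection.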